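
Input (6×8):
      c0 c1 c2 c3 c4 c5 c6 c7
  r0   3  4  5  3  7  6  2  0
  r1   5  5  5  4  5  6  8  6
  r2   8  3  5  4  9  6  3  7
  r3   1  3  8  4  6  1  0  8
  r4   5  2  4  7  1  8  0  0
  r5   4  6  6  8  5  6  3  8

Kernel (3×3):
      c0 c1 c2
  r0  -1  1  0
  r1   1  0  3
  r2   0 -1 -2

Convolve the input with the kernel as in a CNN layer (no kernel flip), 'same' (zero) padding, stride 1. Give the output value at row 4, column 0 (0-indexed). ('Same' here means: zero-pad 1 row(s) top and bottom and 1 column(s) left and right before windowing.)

The receptive field on the zero-padded input at this output position is [0 1 3 / 0 5 2 / 0 4 6]. Elementwise product with the kernel and sum: 0·-1 + 1·1 + 0·1 + 2·3 + 4·-1 + 6·-2.

-9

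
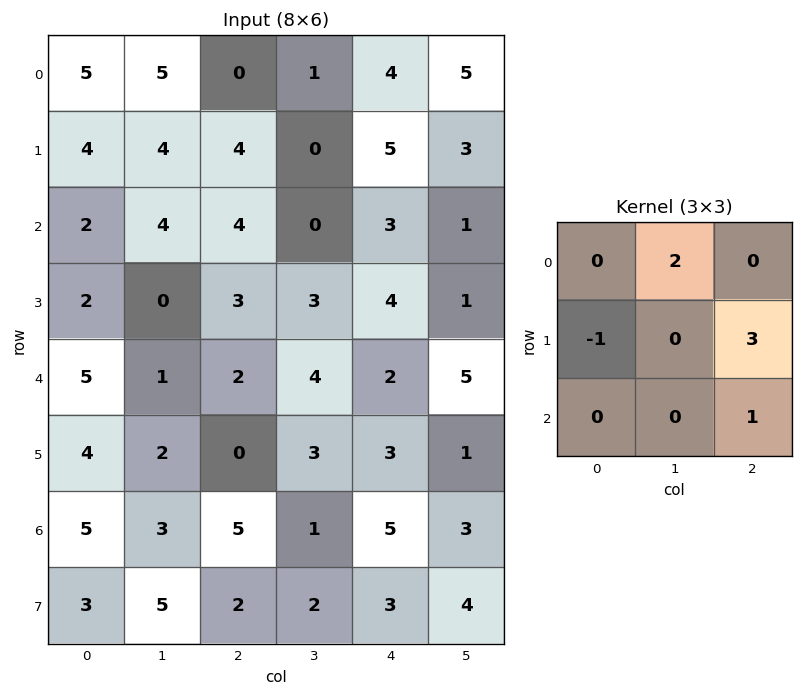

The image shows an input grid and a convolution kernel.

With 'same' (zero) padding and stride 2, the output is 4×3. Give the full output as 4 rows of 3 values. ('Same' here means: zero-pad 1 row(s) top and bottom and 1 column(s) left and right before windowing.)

19 -2 17
20 7 14
9 20 20
22 2 18

Output[0,0]: The receptive field on the zero-padded input at this output position is [0 0 0 / 0 5 5 / 0 4 4]. Elementwise product with the kernel and sum: 0·2 + 0·-1 + 5·3 + 4·1.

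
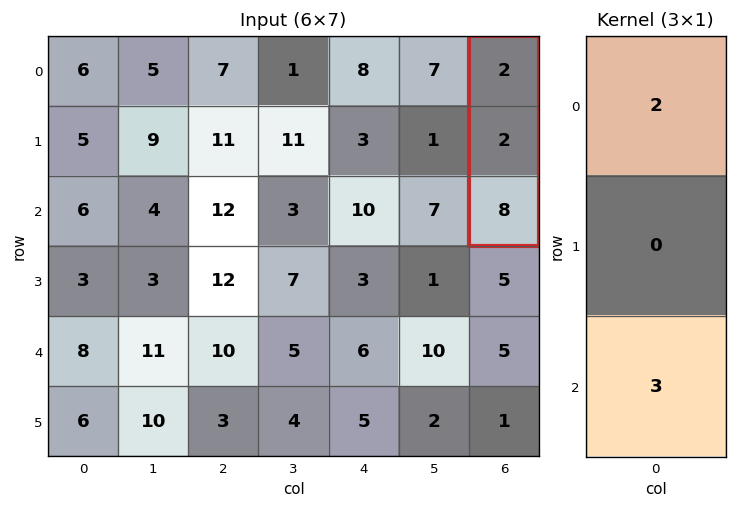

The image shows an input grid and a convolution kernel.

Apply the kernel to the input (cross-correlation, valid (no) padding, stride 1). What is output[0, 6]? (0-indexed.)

28

The receptive field on the input at this output position is [2 / 2 / 8]. Elementwise product with the kernel and sum: 2·2 + 8·3.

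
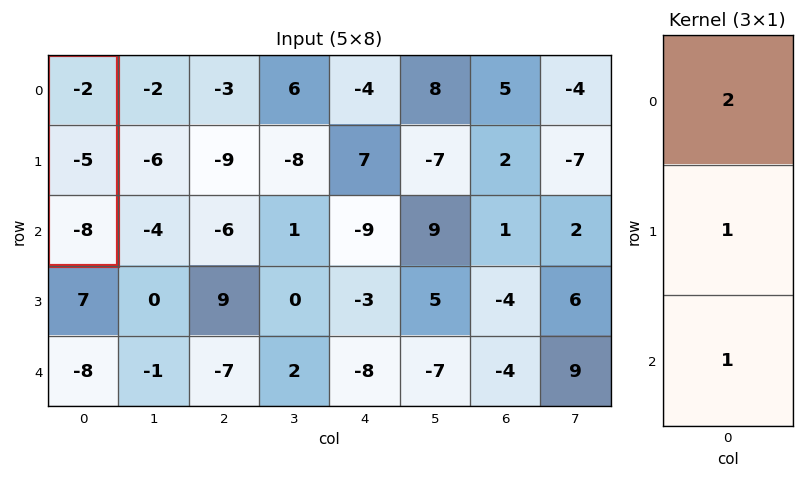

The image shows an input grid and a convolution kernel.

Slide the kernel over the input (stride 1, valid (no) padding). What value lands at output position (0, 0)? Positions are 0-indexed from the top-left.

The receptive field on the input at this output position is [-2 / -5 / -8]. Elementwise product with the kernel and sum: -2·2 + -5·1 + -8·1.

-17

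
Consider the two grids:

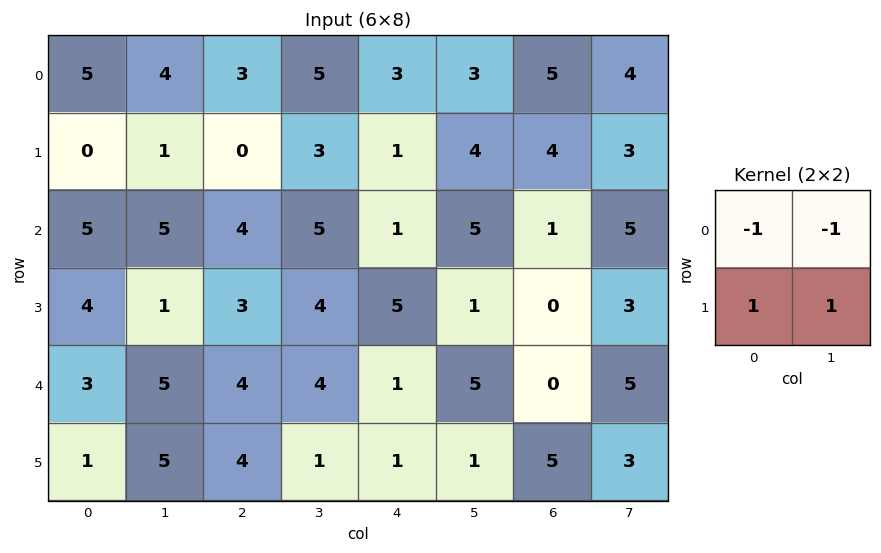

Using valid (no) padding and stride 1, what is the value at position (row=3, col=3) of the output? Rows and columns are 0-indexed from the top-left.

-4

The receptive field on the input at this output position is [4 5 / 4 1]. Elementwise product with the kernel and sum: 4·-1 + 5·-1 + 4·1 + 1·1.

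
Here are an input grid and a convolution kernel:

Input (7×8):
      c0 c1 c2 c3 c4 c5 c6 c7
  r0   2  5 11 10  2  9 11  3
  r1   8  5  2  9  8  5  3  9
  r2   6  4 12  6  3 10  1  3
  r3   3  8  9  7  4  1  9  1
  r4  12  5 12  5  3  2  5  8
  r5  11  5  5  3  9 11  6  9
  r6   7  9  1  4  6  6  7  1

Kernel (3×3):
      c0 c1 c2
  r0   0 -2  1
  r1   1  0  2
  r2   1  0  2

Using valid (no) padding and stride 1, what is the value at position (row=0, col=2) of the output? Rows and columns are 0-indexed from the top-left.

The receptive field on the input at this output position is [11 10 2 / 2 9 8 / 12 6 3]. Elementwise product with the kernel and sum: 10·-2 + 2·1 + 2·1 + 8·2 + 12·1 + 3·2.

18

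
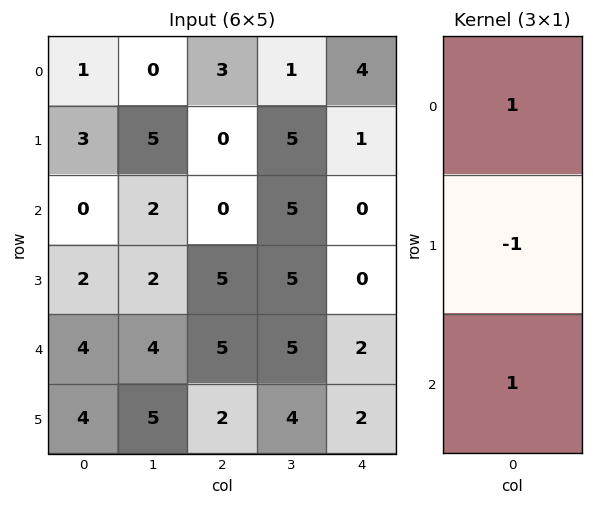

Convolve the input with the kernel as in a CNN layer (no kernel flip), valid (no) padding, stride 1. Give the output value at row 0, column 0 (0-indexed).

-2

The receptive field on the input at this output position is [1 / 3 / 0]. Elementwise product with the kernel and sum: 1·1 + 3·-1 + 0·1.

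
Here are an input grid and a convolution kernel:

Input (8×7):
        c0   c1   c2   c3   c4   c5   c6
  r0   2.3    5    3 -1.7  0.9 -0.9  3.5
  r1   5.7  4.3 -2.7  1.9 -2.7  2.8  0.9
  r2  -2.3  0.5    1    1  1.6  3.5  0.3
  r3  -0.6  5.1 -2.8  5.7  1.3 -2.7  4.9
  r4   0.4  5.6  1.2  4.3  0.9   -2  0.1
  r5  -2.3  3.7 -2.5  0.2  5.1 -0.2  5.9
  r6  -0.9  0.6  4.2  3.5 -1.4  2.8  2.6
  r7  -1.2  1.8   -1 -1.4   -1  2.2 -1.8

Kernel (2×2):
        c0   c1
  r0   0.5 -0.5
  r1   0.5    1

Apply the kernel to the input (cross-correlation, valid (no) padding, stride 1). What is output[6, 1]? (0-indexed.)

The receptive field on the input at this output position is [0.6 4.2 / 1.8 -1]. Elementwise product with the kernel and sum: 0.6·0.5 + 4.2·-0.5 + 1.8·0.5 + -1·1.

-1.9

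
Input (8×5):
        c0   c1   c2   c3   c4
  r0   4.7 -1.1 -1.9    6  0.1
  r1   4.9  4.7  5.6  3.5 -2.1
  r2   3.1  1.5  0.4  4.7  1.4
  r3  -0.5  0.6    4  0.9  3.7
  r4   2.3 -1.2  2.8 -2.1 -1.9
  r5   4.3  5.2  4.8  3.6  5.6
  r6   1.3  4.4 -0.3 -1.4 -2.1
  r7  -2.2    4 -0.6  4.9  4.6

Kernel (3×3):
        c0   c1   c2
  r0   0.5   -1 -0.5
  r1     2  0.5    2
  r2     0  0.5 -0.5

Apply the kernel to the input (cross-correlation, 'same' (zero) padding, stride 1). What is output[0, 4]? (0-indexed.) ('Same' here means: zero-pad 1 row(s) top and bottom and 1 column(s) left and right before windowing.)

11

The receptive field on the zero-padded input at this output position is [0 0 0 / 6 0.1 0 / 3.5 -2.1 0]. Elementwise product with the kernel and sum: 0·0.5 + 0·-1 + 0·-0.5 + 6·2 + 0.1·0.5 + 0·2 + -2.1·0.5 + 0·-0.5.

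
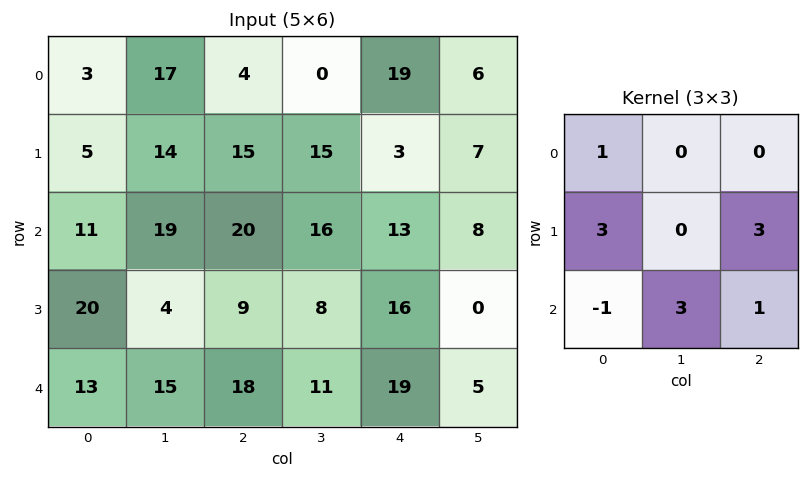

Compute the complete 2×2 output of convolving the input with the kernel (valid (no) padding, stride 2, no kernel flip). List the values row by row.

129 99
148 129

Output[0,0]: The receptive field on the input at this output position is [3 17 4 / 5 14 15 / 11 19 20]. Elementwise product with the kernel and sum: 3·1 + 5·3 + 15·3 + 11·-1 + 19·3 + 20·1.
Output[0,1]: The receptive field on the input at this output position is [4 0 19 / 15 15 3 / 20 16 13]. Elementwise product with the kernel and sum: 4·1 + 15·3 + 3·3 + 20·-1 + 16·3 + 13·1.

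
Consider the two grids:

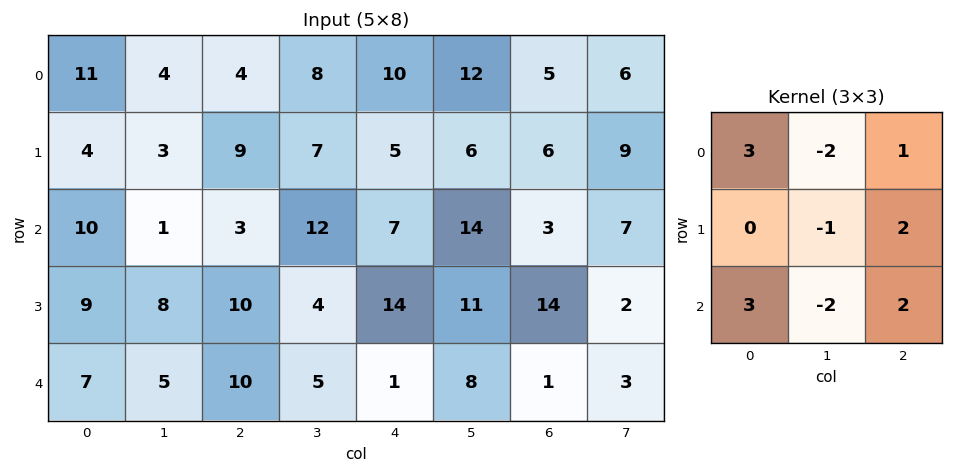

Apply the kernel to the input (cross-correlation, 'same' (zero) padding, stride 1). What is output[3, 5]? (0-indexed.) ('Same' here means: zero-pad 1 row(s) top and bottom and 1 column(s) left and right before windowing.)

The receptive field on the zero-padded input at this output position is [7 14 3 / 14 11 14 / 1 8 1]. Elementwise product with the kernel and sum: 7·3 + 14·-2 + 3·1 + 11·-1 + 14·2 + 1·3 + 8·-2 + 1·2.

2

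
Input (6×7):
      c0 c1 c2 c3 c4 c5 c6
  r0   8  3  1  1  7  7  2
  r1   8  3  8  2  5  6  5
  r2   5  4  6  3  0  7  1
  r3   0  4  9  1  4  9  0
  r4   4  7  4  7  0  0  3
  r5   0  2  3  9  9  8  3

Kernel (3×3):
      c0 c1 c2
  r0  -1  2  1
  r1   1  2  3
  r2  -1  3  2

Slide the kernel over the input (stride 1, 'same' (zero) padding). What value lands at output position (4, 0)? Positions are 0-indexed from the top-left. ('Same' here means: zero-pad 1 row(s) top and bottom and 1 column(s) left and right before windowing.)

37

The receptive field on the zero-padded input at this output position is [0 0 4 / 0 4 7 / 0 0 2]. Elementwise product with the kernel and sum: 0·-1 + 0·2 + 4·1 + 0·1 + 4·2 + 7·3 + 0·-1 + 0·3 + 2·2.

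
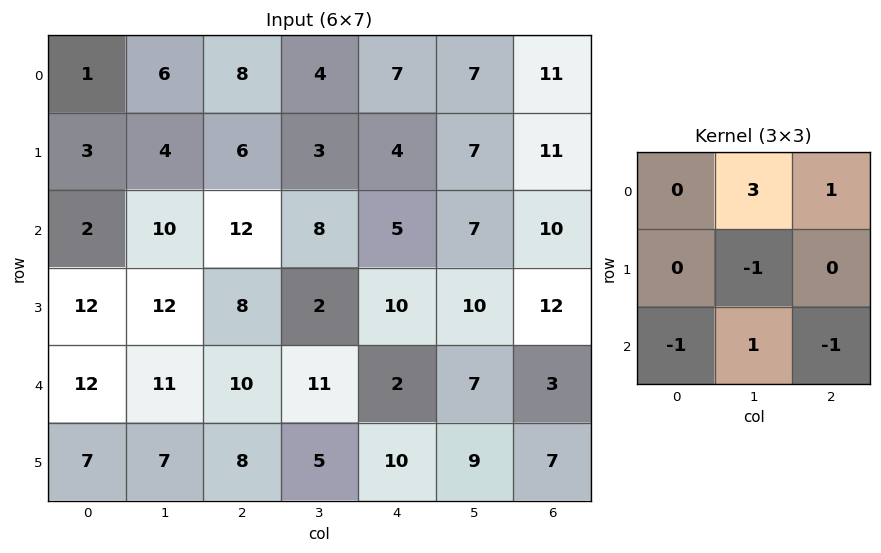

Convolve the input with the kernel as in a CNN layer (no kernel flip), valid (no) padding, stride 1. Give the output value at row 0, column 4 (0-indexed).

The receptive field on the input at this output position is [7 7 11 / 4 7 11 / 5 7 10]. Elementwise product with the kernel and sum: 7·3 + 11·1 + 7·-1 + 5·-1 + 7·1 + 10·-1.

17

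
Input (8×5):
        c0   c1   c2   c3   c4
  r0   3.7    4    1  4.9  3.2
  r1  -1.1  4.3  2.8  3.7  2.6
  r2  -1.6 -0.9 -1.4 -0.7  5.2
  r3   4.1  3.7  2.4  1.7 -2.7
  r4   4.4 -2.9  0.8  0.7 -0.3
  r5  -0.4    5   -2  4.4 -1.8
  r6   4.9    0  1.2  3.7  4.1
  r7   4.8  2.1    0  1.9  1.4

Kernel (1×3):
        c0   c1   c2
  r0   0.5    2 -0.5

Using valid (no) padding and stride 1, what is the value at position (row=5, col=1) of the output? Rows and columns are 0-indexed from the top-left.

The receptive field on the input at this output position is [5 -2 4.4]. Elementwise product with the kernel and sum: 5·0.5 + -2·2 + 4.4·-0.5.

-3.7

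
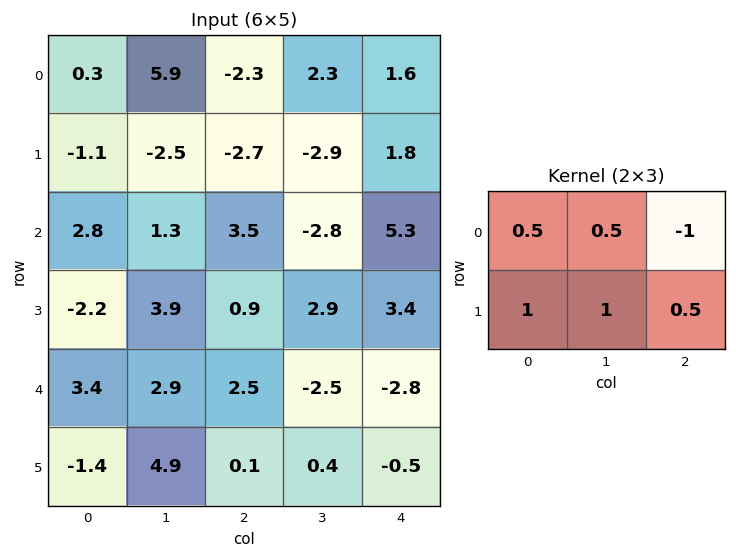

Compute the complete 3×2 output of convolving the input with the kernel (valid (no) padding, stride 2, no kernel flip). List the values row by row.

Output[0,0]: The receptive field on the input at this output position is [0.3 5.9 -2.3 / -1.1 -2.5 -2.7]. Elementwise product with the kernel and sum: 0.3·0.5 + 5.9·0.5 + -2.3·-1 + -1.1·1 + -2.5·1 + -2.7·0.5.

0.45 -6.3
0.7 0.55
4.2 3.05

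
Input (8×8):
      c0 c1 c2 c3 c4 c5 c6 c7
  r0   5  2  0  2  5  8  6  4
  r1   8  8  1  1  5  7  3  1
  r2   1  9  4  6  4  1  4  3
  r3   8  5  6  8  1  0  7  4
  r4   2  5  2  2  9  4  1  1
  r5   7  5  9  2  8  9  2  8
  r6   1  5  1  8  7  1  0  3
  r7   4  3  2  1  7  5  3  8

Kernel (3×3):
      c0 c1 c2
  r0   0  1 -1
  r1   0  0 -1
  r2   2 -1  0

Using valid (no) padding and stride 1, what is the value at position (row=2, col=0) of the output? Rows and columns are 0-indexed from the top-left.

The receptive field on the input at this output position is [1 9 4 / 8 5 6 / 2 5 2]. Elementwise product with the kernel and sum: 9·1 + 4·-1 + 6·-1 + 2·2 + 5·-1.

-2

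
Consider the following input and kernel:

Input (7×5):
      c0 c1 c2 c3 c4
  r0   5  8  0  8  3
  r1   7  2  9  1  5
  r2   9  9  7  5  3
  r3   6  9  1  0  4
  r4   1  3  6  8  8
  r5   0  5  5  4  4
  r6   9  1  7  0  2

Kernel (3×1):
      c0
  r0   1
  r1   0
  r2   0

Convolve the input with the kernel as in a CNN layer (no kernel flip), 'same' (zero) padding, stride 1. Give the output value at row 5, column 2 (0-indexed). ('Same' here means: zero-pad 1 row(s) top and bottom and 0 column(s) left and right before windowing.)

The receptive field on the zero-padded input at this output position is [6 / 5 / 7]. Elementwise product with the kernel and sum: 6·1.

6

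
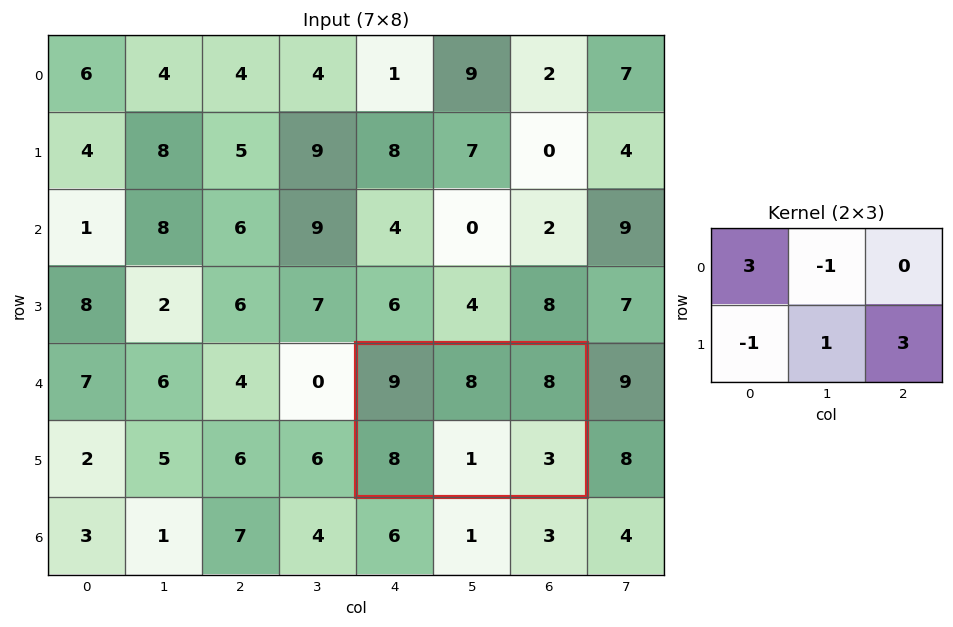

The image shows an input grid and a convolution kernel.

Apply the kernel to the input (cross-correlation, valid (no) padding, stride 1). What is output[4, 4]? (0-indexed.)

The receptive field on the input at this output position is [9 8 8 / 8 1 3]. Elementwise product with the kernel and sum: 9·3 + 8·-1 + 8·-1 + 1·1 + 3·3.

21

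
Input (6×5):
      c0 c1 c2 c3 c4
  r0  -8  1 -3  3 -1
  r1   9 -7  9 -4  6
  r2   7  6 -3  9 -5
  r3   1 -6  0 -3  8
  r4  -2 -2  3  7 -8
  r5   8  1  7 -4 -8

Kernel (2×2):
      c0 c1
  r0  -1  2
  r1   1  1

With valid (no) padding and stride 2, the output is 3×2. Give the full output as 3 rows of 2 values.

12 14
0 18
7 14

Output[0,0]: The receptive field on the input at this output position is [-8 1 / 9 -7]. Elementwise product with the kernel and sum: -8·-1 + 1·2 + 9·1 + -7·1.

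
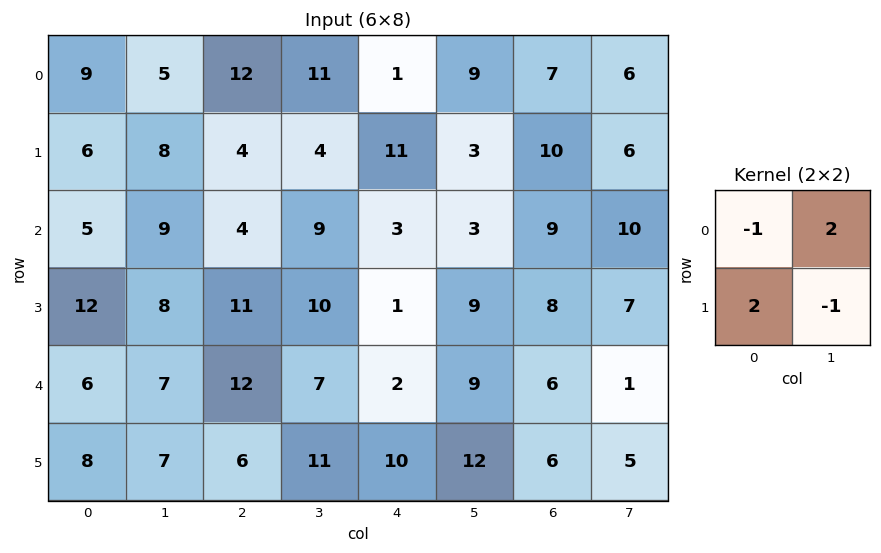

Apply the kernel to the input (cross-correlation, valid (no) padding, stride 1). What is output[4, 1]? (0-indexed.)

25

The receptive field on the input at this output position is [7 12 / 7 6]. Elementwise product with the kernel and sum: 7·-1 + 12·2 + 7·2 + 6·-1.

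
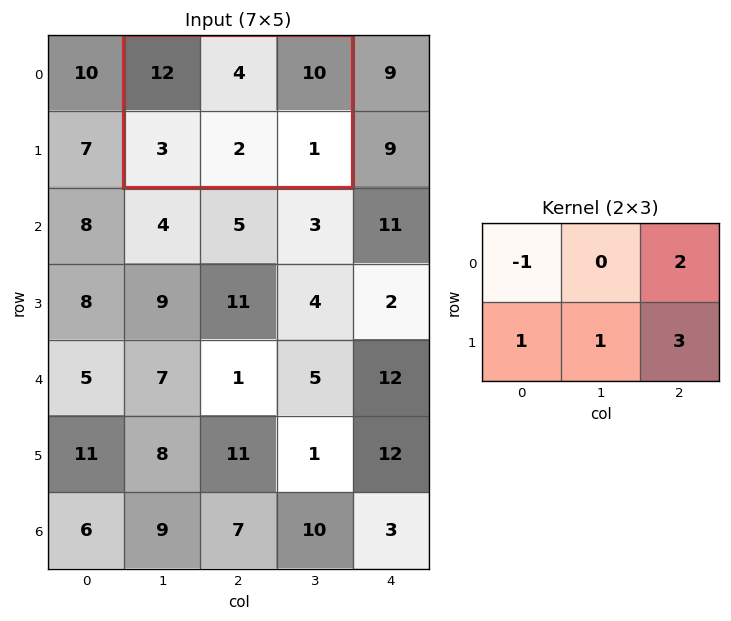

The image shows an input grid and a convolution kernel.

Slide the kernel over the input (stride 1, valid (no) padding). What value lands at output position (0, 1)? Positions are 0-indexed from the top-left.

16

The receptive field on the input at this output position is [12 4 10 / 3 2 1]. Elementwise product with the kernel and sum: 12·-1 + 10·2 + 3·1 + 2·1 + 1·3.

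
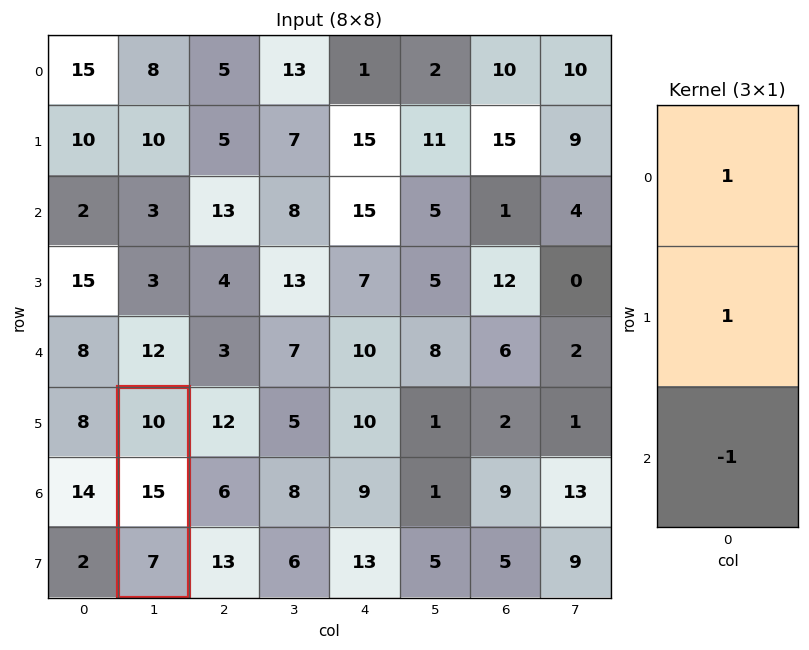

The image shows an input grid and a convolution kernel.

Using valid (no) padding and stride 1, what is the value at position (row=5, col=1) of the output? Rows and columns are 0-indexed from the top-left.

18

The receptive field on the input at this output position is [10 / 15 / 7]. Elementwise product with the kernel and sum: 10·1 + 15·1 + 7·-1.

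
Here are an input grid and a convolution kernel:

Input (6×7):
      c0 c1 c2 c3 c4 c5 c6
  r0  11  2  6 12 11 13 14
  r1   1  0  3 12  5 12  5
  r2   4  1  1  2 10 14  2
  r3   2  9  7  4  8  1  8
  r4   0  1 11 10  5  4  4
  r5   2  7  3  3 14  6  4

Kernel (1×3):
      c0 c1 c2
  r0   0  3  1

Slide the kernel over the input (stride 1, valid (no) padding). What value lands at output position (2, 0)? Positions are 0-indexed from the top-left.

The receptive field on the input at this output position is [4 1 1]. Elementwise product with the kernel and sum: 1·3 + 1·1.

4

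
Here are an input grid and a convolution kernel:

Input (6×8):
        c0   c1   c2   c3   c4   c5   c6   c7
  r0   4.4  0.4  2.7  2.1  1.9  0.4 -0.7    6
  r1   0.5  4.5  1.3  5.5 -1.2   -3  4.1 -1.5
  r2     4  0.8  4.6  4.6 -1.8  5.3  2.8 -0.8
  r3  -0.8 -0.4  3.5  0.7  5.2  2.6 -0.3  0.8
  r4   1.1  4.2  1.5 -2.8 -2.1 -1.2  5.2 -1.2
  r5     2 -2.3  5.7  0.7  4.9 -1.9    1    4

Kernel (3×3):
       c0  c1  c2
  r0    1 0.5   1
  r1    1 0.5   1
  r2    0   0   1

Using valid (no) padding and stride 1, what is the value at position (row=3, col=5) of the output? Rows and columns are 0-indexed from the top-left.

The receptive field on the input at this output position is [2.6 -0.3 0.8 / -1.2 5.2 -1.2 / -1.9 1 4]. Elementwise product with the kernel and sum: 2.6·1 + -0.3·0.5 + 0.8·1 + -1.2·1 + 5.2·0.5 + -1.2·1 + 4·1.

7.45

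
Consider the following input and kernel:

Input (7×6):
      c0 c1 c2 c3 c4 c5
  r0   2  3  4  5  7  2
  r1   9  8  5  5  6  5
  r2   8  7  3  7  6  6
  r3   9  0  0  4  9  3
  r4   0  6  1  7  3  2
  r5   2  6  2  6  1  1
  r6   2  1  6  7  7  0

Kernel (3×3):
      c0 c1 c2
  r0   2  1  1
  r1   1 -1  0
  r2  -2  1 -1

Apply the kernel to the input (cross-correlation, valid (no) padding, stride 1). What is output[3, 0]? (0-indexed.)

The receptive field on the input at this output position is [9 0 0 / 0 6 1 / 2 6 2]. Elementwise product with the kernel and sum: 9·2 + 0·1 + 0·1 + 0·1 + 6·-1 + 2·-2 + 6·1 + 2·-1.

12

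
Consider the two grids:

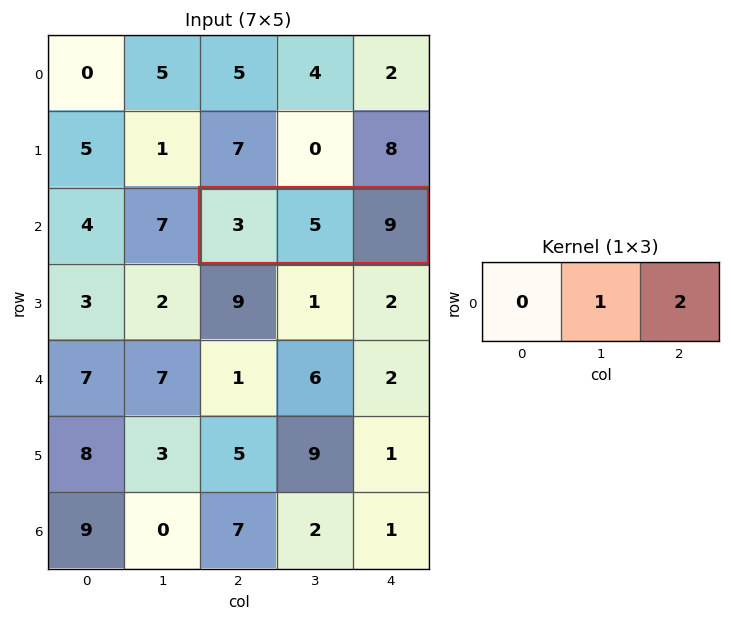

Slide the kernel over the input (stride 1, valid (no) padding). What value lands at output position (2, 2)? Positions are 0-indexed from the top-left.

The receptive field on the input at this output position is [3 5 9]. Elementwise product with the kernel and sum: 5·1 + 9·2.

23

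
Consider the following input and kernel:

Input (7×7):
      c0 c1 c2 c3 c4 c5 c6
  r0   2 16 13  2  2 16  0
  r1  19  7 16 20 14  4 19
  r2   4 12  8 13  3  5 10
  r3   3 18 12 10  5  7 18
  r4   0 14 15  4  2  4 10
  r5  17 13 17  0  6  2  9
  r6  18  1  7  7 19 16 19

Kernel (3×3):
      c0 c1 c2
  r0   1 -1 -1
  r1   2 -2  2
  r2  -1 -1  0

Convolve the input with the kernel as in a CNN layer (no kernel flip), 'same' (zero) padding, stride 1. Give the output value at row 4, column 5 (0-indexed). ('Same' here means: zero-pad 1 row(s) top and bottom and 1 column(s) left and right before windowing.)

The receptive field on the zero-padded input at this output position is [5 7 18 / 2 4 10 / 6 2 9]. Elementwise product with the kernel and sum: 5·1 + 7·-1 + 18·-1 + 2·2 + 4·-2 + 10·2 + 6·-1 + 2·-1.

-12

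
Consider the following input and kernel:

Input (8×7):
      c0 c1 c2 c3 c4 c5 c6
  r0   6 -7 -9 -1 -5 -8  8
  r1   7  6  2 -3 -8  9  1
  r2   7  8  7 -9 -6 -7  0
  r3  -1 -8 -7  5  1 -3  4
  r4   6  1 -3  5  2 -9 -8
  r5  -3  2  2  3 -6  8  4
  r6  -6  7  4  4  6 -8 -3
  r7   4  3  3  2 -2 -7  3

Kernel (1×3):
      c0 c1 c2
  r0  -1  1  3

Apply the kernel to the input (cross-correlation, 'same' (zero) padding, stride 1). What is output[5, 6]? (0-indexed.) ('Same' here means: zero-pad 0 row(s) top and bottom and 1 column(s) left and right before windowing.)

The receptive field on the zero-padded input at this output position is [8 4 0]. Elementwise product with the kernel and sum: 8·-1 + 4·1 + 0·3.

-4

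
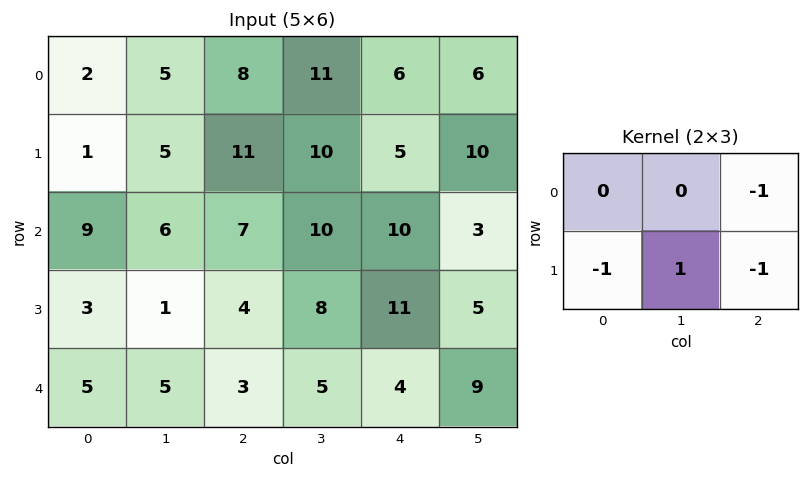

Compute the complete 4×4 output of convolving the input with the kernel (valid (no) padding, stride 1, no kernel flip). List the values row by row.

Output[0,0]: The receptive field on the input at this output position is [2 5 8 / 1 5 11]. Elementwise product with the kernel and sum: 8·-1 + 1·-1 + 5·1 + 11·-1.
Output[0,1]: The receptive field on the input at this output position is [5 8 11 / 5 11 10]. Elementwise product with the kernel and sum: 11·-1 + 5·-1 + 11·1 + 10·-1.

-15 -15 -12 -21
-21 -19 -12 -13
-13 -15 -17 -5
-7 -15 -13 -15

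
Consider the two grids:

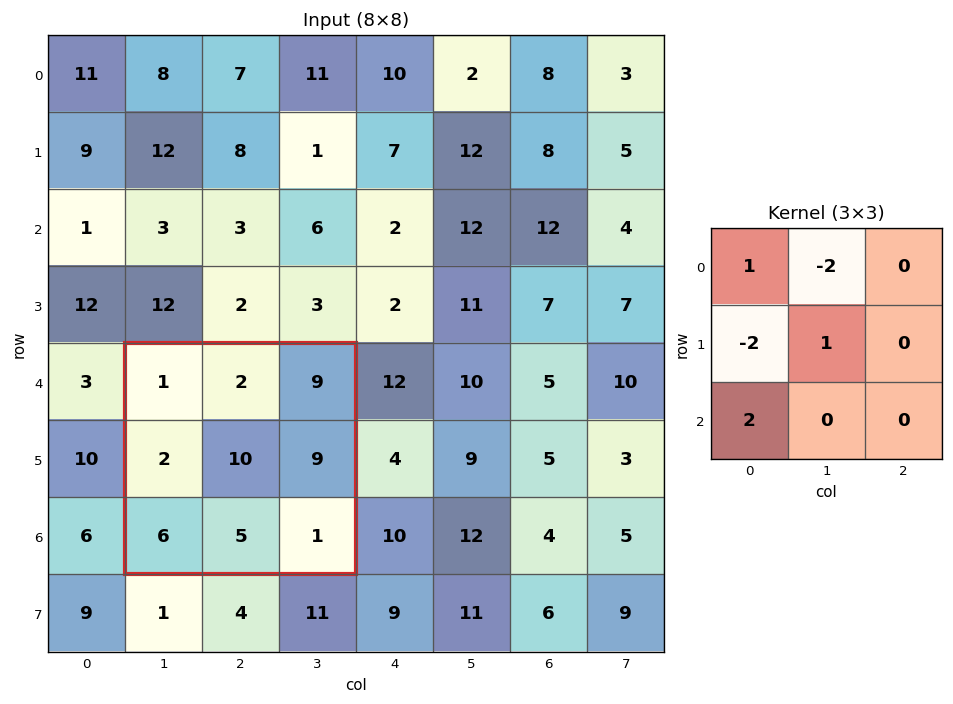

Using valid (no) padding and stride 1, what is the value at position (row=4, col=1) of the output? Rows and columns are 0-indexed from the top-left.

The receptive field on the input at this output position is [1 2 9 / 2 10 9 / 6 5 1]. Elementwise product with the kernel and sum: 1·1 + 2·-2 + 2·-2 + 10·1 + 6·2.

15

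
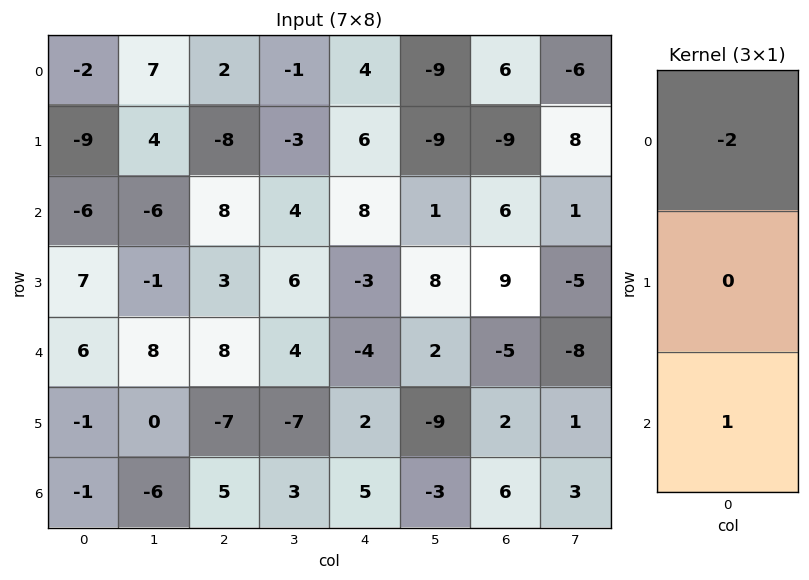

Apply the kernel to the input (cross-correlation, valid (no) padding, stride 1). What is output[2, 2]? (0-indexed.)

The receptive field on the input at this output position is [8 / 3 / 8]. Elementwise product with the kernel and sum: 8·-2 + 8·1.

-8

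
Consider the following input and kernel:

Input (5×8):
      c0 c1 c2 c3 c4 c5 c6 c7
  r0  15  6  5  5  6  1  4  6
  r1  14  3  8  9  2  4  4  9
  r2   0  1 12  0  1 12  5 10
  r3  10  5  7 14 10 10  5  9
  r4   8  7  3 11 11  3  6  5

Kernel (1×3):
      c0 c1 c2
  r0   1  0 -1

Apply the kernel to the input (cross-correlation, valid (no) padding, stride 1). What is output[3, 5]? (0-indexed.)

1

The receptive field on the input at this output position is [10 5 9]. Elementwise product with the kernel and sum: 10·1 + 9·-1.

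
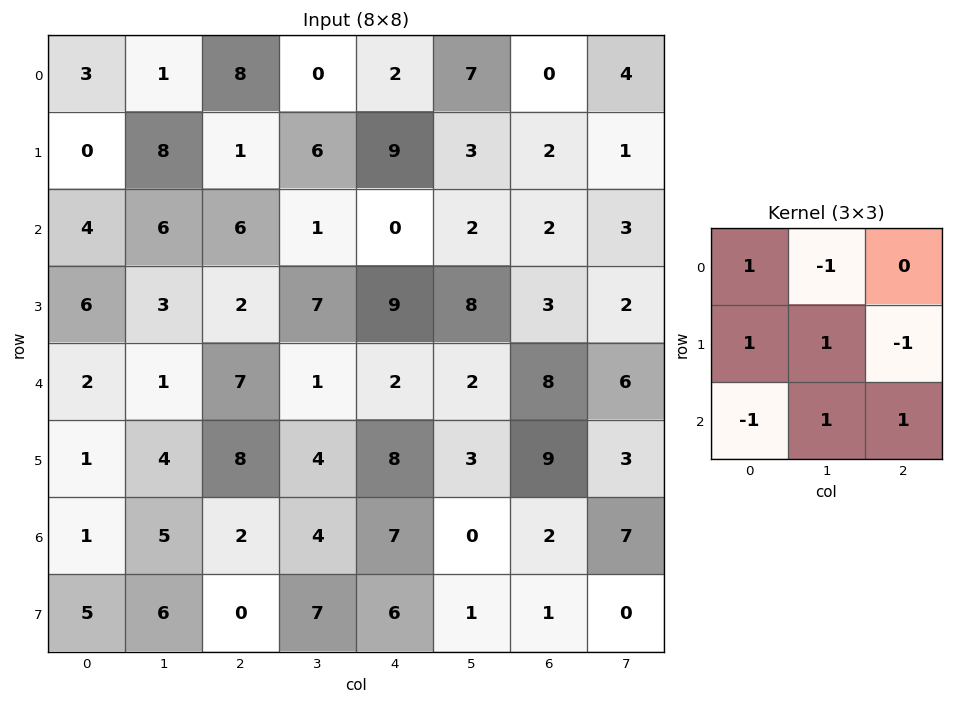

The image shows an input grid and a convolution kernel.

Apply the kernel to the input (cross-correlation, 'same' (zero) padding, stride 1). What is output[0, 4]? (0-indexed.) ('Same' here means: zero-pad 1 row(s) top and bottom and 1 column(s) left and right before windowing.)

1

The receptive field on the zero-padded input at this output position is [0 0 0 / 0 2 7 / 6 9 3]. Elementwise product with the kernel and sum: 0·1 + 0·-1 + 0·1 + 2·1 + 7·-1 + 6·-1 + 9·1 + 3·1.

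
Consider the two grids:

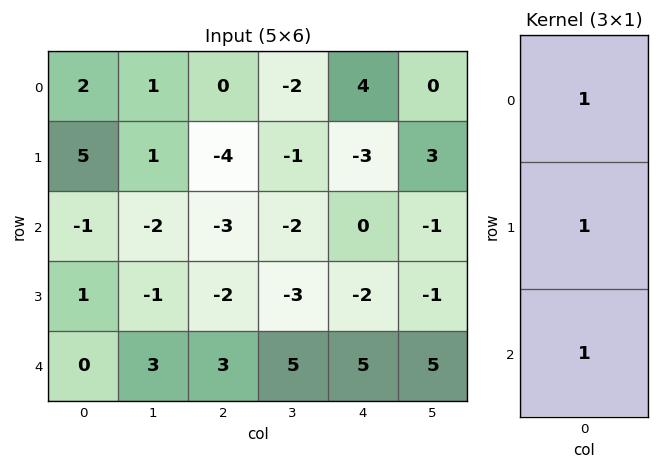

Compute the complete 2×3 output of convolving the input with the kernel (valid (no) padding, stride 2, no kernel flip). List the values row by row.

Output[0,0]: The receptive field on the input at this output position is [2 / 5 / -1]. Elementwise product with the kernel and sum: 2·1 + 5·1 + -1·1.

6 -7 1
0 -2 3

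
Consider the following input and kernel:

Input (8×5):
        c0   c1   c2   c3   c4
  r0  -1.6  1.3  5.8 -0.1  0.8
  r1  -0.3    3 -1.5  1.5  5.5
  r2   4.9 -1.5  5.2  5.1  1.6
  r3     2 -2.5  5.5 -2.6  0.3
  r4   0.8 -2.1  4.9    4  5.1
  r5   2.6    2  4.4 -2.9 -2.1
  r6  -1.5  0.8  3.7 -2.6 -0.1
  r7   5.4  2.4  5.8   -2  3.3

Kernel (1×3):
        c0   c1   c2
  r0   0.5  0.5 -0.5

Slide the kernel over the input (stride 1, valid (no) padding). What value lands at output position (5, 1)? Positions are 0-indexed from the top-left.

4.65

The receptive field on the input at this output position is [2 4.4 -2.9]. Elementwise product with the kernel and sum: 2·0.5 + 4.4·0.5 + -2.9·-0.5.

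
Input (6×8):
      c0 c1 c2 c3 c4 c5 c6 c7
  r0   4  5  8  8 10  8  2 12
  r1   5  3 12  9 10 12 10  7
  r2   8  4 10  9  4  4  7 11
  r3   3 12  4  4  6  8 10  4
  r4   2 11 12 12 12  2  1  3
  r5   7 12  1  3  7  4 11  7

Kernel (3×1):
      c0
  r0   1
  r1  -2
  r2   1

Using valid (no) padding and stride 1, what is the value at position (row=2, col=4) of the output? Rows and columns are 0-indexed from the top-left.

The receptive field on the input at this output position is [4 / 6 / 12]. Elementwise product with the kernel and sum: 4·1 + 6·-2 + 12·1.

4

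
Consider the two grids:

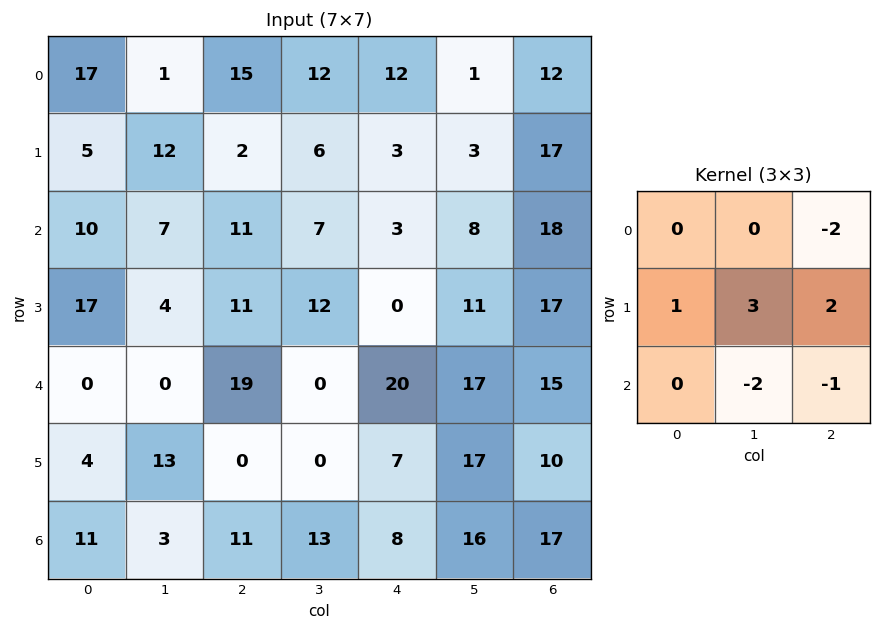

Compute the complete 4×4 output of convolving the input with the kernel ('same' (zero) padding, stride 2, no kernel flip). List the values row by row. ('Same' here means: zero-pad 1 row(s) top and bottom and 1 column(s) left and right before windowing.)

Output[0,0]: The receptive field on the zero-padded input at this output position is [0 0 0 / 0 17 1 / 0 5 12]. Elementwise product with the kernel and sum: 0·-2 + 0·1 + 17·3 + 1·2 + 5·-2 + 12·-1.

31 60 41 3
-18 8 15 28
-29 33 41 42
13 62 35 67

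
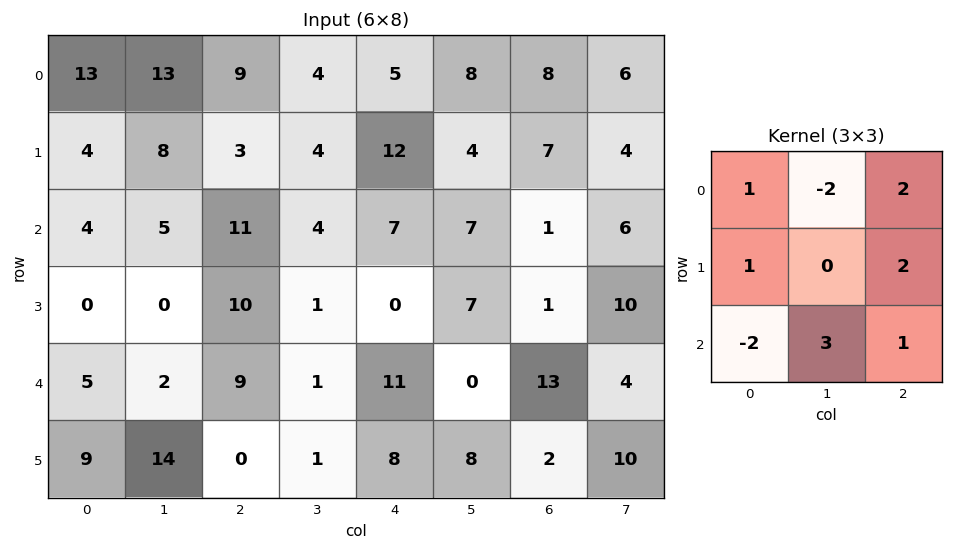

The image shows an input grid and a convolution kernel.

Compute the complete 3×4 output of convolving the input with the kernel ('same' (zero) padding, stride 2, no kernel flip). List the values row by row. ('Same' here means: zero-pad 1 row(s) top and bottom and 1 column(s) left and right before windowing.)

46 18 52 37
18 54 11 16
45 -41 46 33

Output[0,0]: The receptive field on the zero-padded input at this output position is [0 0 0 / 0 13 13 / 0 4 8]. Elementwise product with the kernel and sum: 0·1 + 0·-2 + 0·2 + 0·1 + 13·2 + 0·-2 + 4·3 + 8·1.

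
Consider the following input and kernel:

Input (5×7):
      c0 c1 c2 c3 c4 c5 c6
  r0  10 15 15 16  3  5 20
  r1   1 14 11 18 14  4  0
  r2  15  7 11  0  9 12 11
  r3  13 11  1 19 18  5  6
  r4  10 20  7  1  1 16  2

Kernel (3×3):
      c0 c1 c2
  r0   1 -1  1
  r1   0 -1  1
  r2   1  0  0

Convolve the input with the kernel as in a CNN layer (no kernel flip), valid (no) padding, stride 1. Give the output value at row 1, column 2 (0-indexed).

17

The receptive field on the input at this output position is [11 18 14 / 11 0 9 / 1 19 18]. Elementwise product with the kernel and sum: 11·1 + 18·-1 + 14·1 + 0·-1 + 9·1 + 1·1.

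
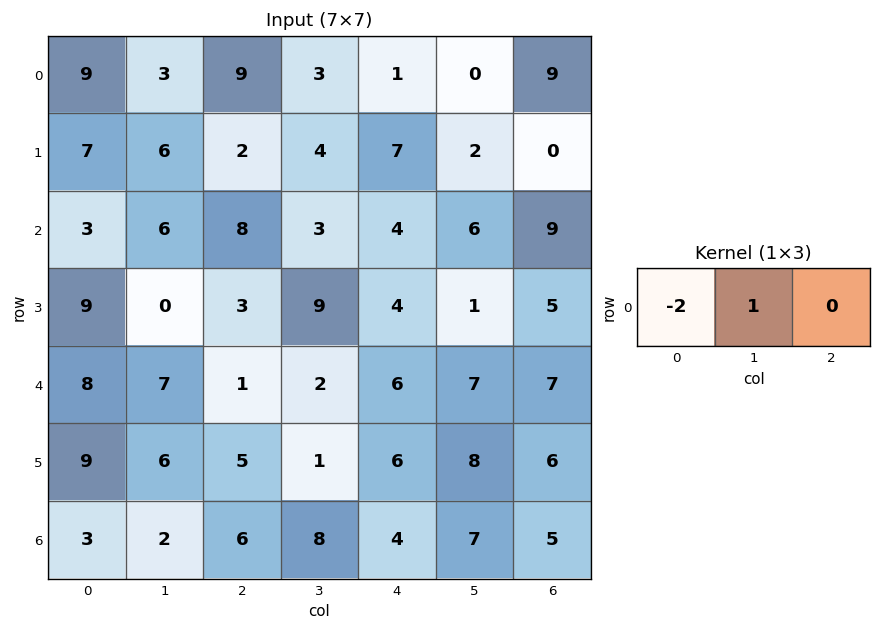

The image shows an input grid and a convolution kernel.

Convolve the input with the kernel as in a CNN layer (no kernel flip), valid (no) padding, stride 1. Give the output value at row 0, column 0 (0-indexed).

-15

The receptive field on the input at this output position is [9 3 9]. Elementwise product with the kernel and sum: 9·-2 + 3·1.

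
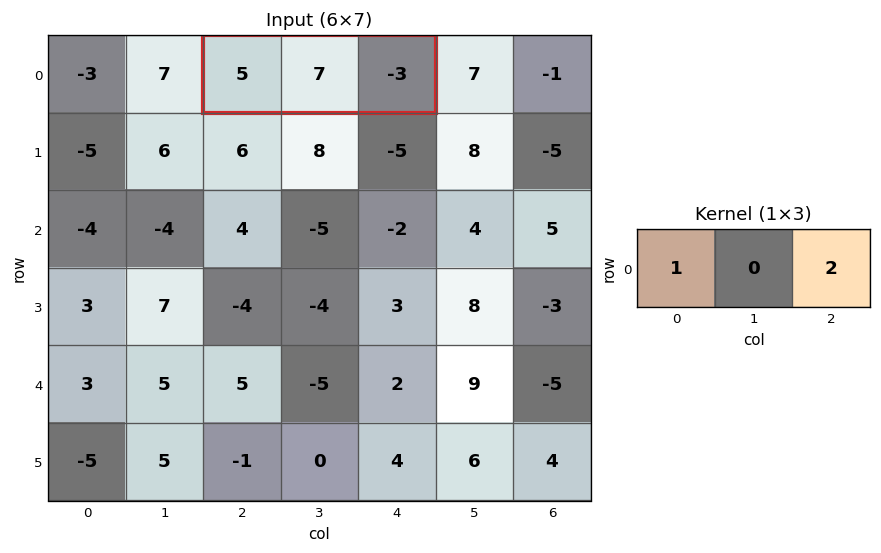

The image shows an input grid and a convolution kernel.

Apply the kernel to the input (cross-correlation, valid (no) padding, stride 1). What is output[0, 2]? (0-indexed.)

-1

The receptive field on the input at this output position is [5 7 -3]. Elementwise product with the kernel and sum: 5·1 + -3·2.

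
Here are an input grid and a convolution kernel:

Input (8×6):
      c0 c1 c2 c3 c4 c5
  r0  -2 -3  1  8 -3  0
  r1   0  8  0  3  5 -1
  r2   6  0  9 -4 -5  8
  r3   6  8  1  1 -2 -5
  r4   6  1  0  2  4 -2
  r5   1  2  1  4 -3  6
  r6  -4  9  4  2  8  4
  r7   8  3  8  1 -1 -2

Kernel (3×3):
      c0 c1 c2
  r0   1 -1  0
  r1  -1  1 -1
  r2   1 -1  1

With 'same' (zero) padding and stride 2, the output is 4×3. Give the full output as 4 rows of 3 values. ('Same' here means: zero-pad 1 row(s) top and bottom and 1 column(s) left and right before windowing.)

Output[0,0]: The receptive field on the zero-padded input at this output position is [0 0 0 / 0 -2 -3 / 0 0 8]. Elementwise product with the kernel and sum: 0·1 + 0·-1 + 0·-1 + -2·1 + -3·-1 + 0·1 + 0·-1 + 8·1.

9 7 -14
8 29 -13
0 9 20
-19 -10 9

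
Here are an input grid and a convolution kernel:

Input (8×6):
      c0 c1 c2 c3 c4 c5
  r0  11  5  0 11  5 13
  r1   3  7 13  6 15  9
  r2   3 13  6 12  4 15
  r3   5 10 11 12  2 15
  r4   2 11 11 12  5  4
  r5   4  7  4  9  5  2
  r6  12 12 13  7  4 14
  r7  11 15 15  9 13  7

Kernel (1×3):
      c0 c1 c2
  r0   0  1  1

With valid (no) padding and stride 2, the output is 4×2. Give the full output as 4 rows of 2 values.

Output[0,0]: The receptive field on the input at this output position is [11 5 0]. Elementwise product with the kernel and sum: 5·1 + 0·1.
Output[0,1]: The receptive field on the input at this output position is [0 11 5]. Elementwise product with the kernel and sum: 11·1 + 5·1.

5 16
19 16
22 17
25 11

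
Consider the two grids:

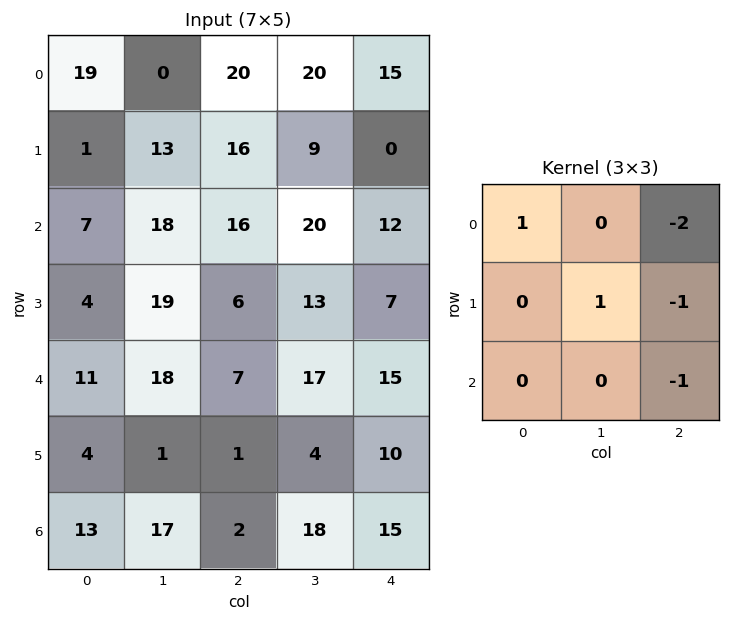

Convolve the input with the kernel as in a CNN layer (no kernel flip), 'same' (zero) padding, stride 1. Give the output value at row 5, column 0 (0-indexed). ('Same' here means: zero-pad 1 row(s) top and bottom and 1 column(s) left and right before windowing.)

The receptive field on the zero-padded input at this output position is [0 11 18 / 0 4 1 / 0 13 17]. Elementwise product with the kernel and sum: 0·1 + 18·-2 + 4·1 + 1·-1 + 17·-1.

-50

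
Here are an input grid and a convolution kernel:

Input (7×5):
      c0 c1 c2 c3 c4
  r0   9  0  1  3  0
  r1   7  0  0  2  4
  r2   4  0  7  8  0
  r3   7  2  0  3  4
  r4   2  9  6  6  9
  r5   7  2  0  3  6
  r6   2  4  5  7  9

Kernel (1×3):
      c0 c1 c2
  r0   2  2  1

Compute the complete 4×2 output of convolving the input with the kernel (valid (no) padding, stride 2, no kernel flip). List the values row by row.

19 8
15 30
28 33
17 33

Output[0,0]: The receptive field on the input at this output position is [9 0 1]. Elementwise product with the kernel and sum: 9·2 + 0·2 + 1·1.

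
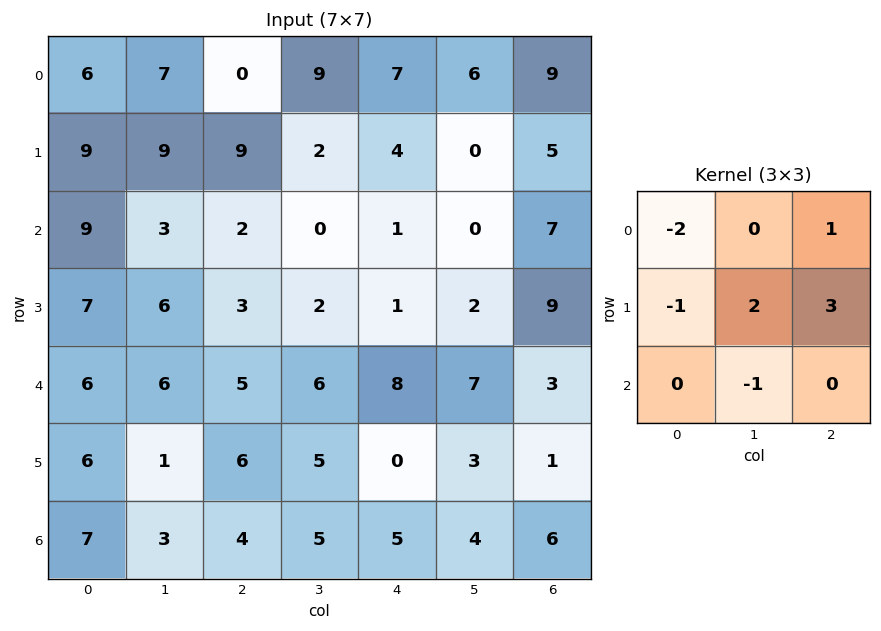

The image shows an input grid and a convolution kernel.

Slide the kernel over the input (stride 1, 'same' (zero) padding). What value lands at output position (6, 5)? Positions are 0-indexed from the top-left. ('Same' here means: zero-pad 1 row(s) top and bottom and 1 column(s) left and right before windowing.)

22

The receptive field on the zero-padded input at this output position is [0 3 1 / 5 4 6 / 0 0 0]. Elementwise product with the kernel and sum: 0·-2 + 1·1 + 5·-1 + 4·2 + 6·3 + 0·-1.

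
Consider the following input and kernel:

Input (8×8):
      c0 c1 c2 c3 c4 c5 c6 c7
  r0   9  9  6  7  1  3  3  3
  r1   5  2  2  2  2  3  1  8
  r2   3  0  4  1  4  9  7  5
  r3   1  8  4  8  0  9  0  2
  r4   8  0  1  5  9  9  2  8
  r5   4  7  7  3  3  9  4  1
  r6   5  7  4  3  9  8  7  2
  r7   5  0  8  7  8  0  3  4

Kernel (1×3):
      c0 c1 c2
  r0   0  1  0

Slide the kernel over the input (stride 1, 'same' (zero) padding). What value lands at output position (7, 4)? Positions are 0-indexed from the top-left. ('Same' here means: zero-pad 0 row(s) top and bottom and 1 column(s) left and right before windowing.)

8

The receptive field on the zero-padded input at this output position is [7 8 0]. Elementwise product with the kernel and sum: 8·1.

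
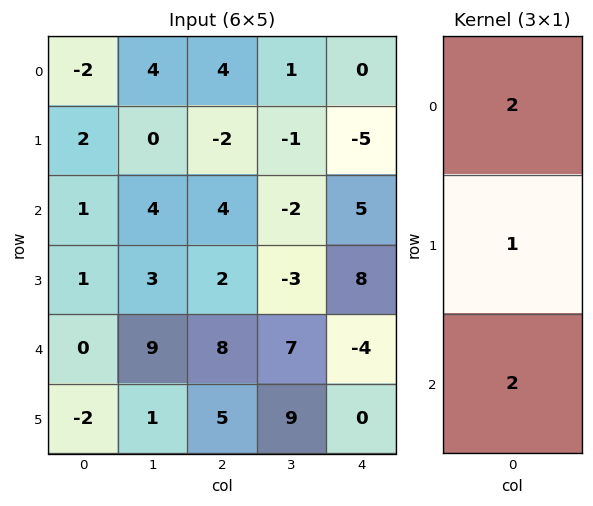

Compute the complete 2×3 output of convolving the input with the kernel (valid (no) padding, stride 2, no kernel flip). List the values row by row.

0 14 5
3 26 10

Output[0,0]: The receptive field on the input at this output position is [-2 / 2 / 1]. Elementwise product with the kernel and sum: -2·2 + 2·1 + 1·2.
Output[0,1]: The receptive field on the input at this output position is [4 / -2 / 4]. Elementwise product with the kernel and sum: 4·2 + -2·1 + 4·2.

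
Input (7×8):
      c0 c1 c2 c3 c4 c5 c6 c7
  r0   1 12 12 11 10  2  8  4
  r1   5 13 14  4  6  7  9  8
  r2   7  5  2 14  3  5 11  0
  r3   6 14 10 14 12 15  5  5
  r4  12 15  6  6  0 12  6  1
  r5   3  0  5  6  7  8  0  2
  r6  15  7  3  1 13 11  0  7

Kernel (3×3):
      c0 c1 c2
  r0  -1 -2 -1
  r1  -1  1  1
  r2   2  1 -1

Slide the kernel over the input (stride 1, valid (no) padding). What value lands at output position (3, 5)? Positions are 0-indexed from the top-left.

-21

The receptive field on the input at this output position is [15 5 5 / 12 6 1 / 8 0 2]. Elementwise product with the kernel and sum: 15·-1 + 5·-2 + 5·-1 + 12·-1 + 6·1 + 1·1 + 8·2 + 0·1 + 2·-1.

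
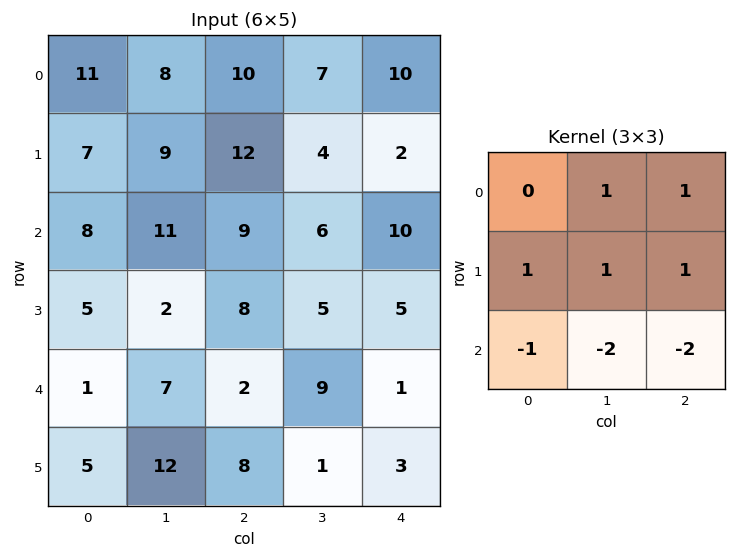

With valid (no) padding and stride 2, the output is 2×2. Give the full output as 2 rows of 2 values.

-2 -6
16 12

Output[0,0]: The receptive field on the input at this output position is [11 8 10 / 7 9 12 / 8 11 9]. Elementwise product with the kernel and sum: 8·1 + 10·1 + 7·1 + 9·1 + 12·1 + 8·-1 + 11·-2 + 9·-2.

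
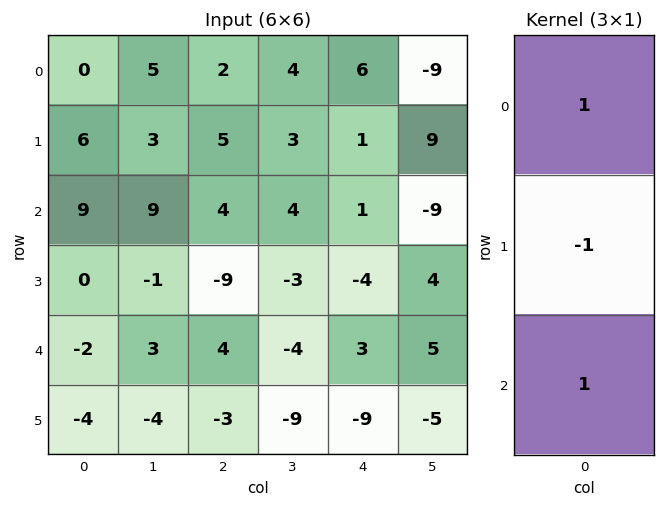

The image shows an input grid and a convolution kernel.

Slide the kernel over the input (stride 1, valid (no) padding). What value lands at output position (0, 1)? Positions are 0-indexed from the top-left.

11

The receptive field on the input at this output position is [5 / 3 / 9]. Elementwise product with the kernel and sum: 5·1 + 3·-1 + 9·1.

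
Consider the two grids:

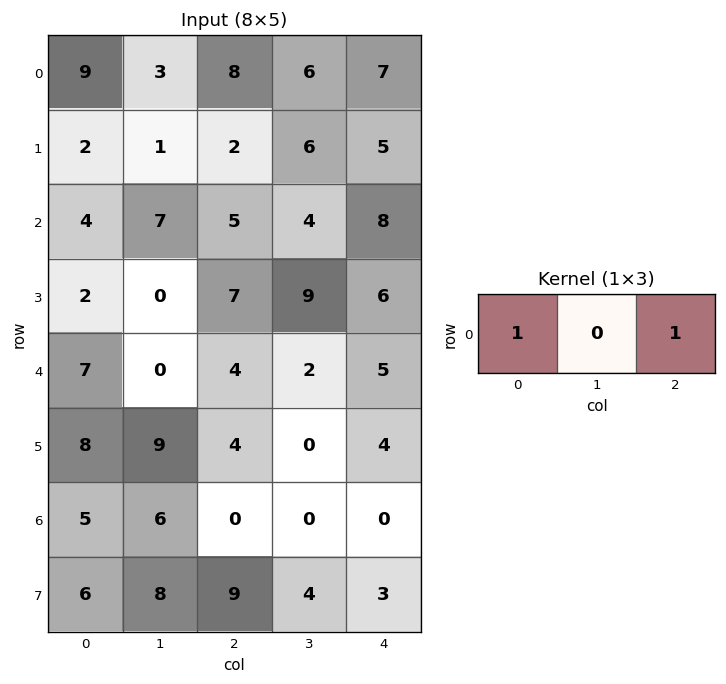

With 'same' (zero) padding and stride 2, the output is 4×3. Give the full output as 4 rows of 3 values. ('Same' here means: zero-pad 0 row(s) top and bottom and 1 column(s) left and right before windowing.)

Output[0,0]: The receptive field on the zero-padded input at this output position is [0 9 3]. Elementwise product with the kernel and sum: 0·1 + 3·1.
Output[0,1]: The receptive field on the zero-padded input at this output position is [3 8 6]. Elementwise product with the kernel and sum: 3·1 + 6·1.

3 9 6
7 11 4
0 2 2
6 6 0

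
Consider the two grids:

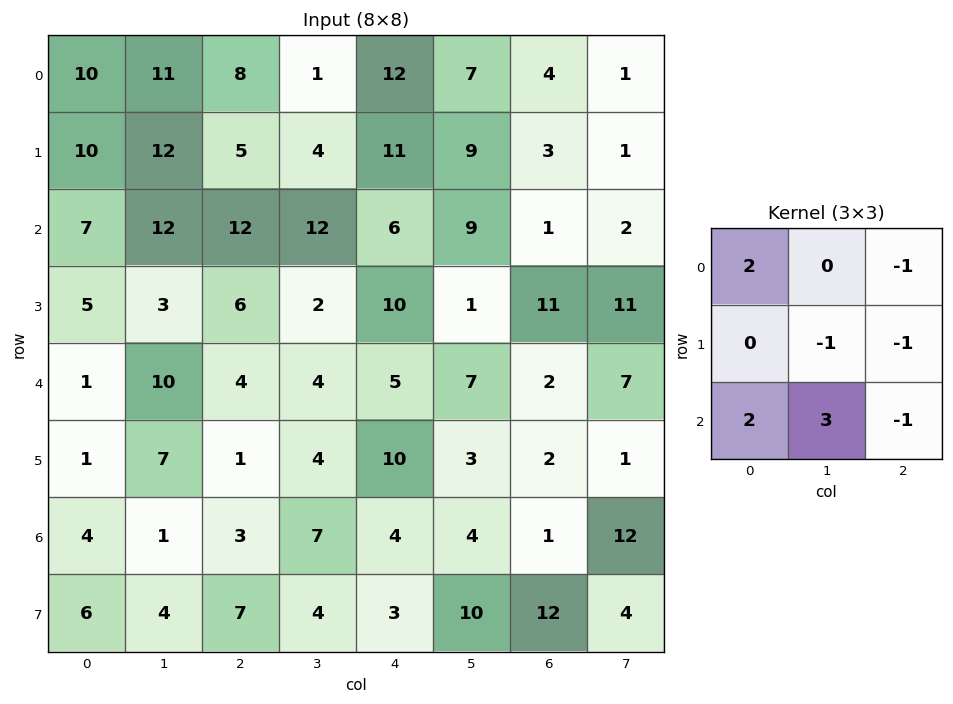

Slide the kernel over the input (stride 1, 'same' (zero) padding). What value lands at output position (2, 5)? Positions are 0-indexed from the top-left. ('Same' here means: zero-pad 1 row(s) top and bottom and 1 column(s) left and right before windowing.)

The receptive field on the zero-padded input at this output position is [11 9 3 / 6 9 1 / 10 1 11]. Elementwise product with the kernel and sum: 11·2 + 3·-1 + 9·-1 + 1·-1 + 10·2 + 1·3 + 11·-1.

21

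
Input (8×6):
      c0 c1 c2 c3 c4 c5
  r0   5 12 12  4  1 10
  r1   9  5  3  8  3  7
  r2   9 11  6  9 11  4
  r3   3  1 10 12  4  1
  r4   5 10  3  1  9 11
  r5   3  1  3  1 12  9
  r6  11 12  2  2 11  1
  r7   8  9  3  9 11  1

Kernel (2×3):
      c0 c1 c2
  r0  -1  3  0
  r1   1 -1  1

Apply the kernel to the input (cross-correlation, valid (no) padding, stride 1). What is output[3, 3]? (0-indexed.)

3

The receptive field on the input at this output position is [12 4 1 / 1 9 11]. Elementwise product with the kernel and sum: 12·-1 + 4·3 + 1·1 + 9·-1 + 11·1.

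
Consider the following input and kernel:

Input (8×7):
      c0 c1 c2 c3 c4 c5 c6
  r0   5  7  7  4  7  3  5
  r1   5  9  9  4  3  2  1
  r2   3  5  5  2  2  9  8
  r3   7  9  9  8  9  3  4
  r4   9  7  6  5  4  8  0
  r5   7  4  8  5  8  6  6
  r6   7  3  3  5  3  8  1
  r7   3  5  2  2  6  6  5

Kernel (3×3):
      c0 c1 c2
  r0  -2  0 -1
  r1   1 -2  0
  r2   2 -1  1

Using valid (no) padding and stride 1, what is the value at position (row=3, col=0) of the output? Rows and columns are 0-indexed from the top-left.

-10

The receptive field on the input at this output position is [7 9 9 / 9 7 6 / 7 4 8]. Elementwise product with the kernel and sum: 7·-2 + 9·-1 + 9·1 + 7·-2 + 7·2 + 4·-1 + 8·1.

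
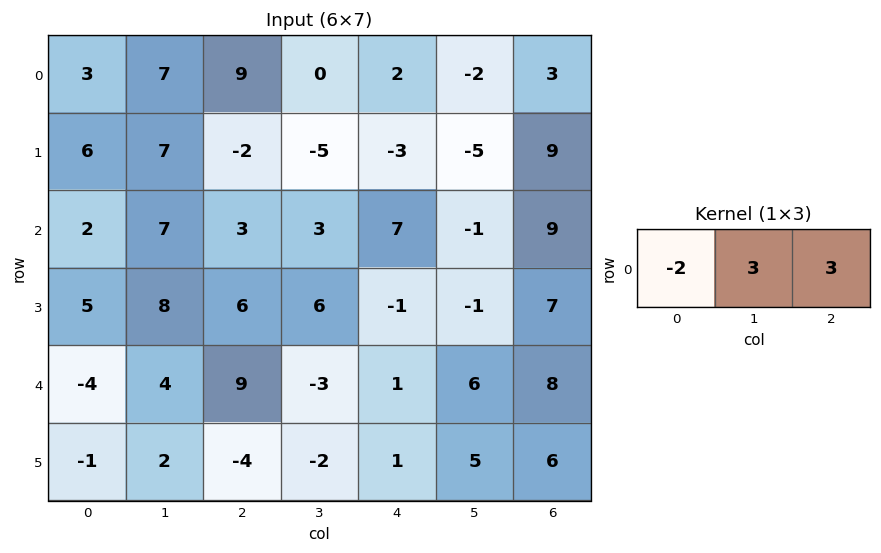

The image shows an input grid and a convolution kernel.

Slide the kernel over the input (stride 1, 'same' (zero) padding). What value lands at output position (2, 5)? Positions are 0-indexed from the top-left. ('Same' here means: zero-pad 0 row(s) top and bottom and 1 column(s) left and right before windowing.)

The receptive field on the zero-padded input at this output position is [7 -1 9]. Elementwise product with the kernel and sum: 7·-2 + -1·3 + 9·3.

10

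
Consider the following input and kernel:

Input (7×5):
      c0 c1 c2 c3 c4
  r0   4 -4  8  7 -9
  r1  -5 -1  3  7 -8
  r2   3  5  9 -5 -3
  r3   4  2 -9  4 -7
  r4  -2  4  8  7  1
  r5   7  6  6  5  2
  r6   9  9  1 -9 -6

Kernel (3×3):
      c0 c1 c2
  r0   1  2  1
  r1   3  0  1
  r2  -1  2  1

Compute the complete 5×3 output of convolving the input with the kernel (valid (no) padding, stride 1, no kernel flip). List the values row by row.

8 31 -8
5 6 43
43 47 -31
12 18 23
51 34 18

Output[0,0]: The receptive field on the input at this output position is [4 -4 8 / -5 -1 3 / 3 5 9]. Elementwise product with the kernel and sum: 4·1 + -4·2 + 8·1 + -5·3 + 3·1 + 3·-1 + 5·2 + 9·1.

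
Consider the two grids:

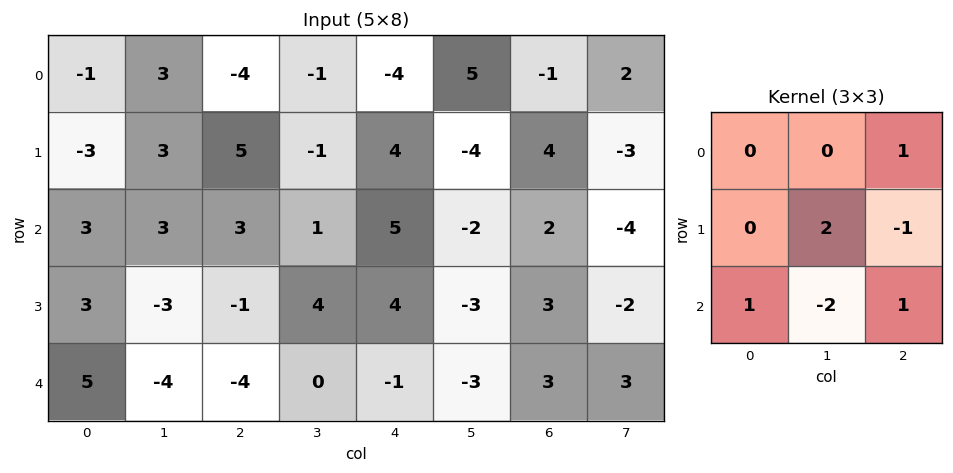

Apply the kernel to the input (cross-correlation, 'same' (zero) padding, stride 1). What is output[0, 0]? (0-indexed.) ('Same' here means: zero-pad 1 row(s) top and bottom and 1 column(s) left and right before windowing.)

4

The receptive field on the zero-padded input at this output position is [0 0 0 / 0 -1 3 / 0 -3 3]. Elementwise product with the kernel and sum: 0·1 + -1·2 + 3·-1 + 0·1 + -3·-2 + 3·1.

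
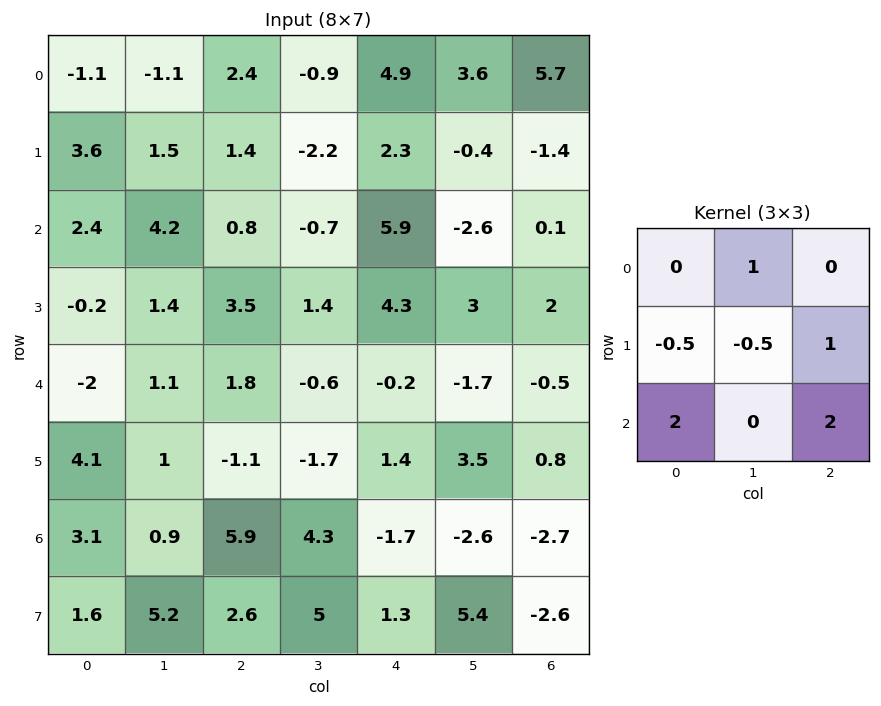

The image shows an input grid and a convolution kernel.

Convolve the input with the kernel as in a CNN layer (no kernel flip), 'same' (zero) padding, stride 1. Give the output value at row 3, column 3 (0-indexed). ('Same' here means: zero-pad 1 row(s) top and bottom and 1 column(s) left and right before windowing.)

The receptive field on the zero-padded input at this output position is [0.8 -0.7 5.9 / 3.5 1.4 4.3 / 1.8 -0.6 -0.2]. Elementwise product with the kernel and sum: -0.7·1 + 3.5·-0.5 + 1.4·-0.5 + 4.3·1 + 1.8·2 + -0.2·2.

4.35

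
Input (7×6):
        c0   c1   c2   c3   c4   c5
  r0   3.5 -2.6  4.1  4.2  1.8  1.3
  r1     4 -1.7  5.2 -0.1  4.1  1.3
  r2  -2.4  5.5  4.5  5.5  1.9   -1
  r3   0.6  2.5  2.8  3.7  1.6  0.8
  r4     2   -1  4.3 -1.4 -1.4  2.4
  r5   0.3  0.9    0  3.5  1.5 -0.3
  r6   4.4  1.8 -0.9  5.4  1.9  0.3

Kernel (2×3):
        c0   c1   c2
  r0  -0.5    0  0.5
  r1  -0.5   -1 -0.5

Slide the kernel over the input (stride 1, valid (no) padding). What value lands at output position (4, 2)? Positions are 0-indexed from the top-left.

-7.1

The receptive field on the input at this output position is [4.3 -1.4 -1.4 / 0 3.5 1.5]. Elementwise product with the kernel and sum: 4.3·-0.5 + -1.4·0.5 + 0·-0.5 + 3.5·-1 + 1.5·-0.5.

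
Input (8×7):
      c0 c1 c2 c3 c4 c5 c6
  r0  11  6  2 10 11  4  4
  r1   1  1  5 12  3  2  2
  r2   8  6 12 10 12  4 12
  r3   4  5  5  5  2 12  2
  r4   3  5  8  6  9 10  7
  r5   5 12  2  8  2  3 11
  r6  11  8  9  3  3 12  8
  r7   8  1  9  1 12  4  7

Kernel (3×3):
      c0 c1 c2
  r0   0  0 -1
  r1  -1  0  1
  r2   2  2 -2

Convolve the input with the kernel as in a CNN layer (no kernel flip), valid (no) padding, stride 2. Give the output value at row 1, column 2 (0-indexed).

The receptive field on the input at this output position is [12 4 12 / 2 12 2 / 9 10 7]. Elementwise product with the kernel and sum: 12·-1 + 2·-1 + 2·1 + 9·2 + 10·2 + 7·-2.

12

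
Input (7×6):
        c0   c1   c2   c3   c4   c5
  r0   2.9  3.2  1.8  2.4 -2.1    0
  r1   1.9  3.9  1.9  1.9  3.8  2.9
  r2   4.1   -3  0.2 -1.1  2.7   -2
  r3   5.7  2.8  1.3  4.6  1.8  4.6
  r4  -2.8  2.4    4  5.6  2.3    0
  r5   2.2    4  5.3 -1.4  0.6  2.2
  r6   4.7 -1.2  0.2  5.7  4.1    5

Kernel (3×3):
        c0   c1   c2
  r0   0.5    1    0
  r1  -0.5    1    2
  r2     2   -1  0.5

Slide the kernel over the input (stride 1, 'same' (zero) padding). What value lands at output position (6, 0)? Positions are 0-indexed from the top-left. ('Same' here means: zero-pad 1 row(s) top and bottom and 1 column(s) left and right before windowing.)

The receptive field on the zero-padded input at this output position is [0 2.2 4 / 0 4.7 -1.2 / 0 0 0]. Elementwise product with the kernel and sum: 0·0.5 + 2.2·1 + 0·-0.5 + 4.7·1 + -1.2·2 + 0·2 + 0·-1 + 0·0.5.

4.5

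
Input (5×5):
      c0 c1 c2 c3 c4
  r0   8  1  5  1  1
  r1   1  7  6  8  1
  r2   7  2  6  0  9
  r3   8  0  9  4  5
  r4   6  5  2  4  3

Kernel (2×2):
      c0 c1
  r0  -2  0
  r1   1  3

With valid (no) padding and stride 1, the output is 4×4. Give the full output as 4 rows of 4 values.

Output[0,0]: The receptive field on the input at this output position is [8 1 / 1 7]. Elementwise product with the kernel and sum: 8·-2 + 1·1 + 7·3.

6 23 20 9
11 6 -6 11
-6 23 9 19
5 11 -4 5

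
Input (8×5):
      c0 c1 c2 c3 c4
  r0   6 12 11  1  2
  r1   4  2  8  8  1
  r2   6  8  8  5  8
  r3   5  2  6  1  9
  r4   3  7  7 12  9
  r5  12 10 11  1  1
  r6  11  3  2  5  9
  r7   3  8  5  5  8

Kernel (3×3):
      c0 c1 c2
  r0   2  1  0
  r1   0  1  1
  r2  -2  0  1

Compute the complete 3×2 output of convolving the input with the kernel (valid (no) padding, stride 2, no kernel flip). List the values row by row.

Output[0,0]: The receptive field on the input at this output position is [6 12 11 / 4 2 8 / 6 8 8]. Elementwise product with the kernel and sum: 6·2 + 12·1 + 2·1 + 8·1 + 6·-2 + 8·1.

30 24
29 26
14 33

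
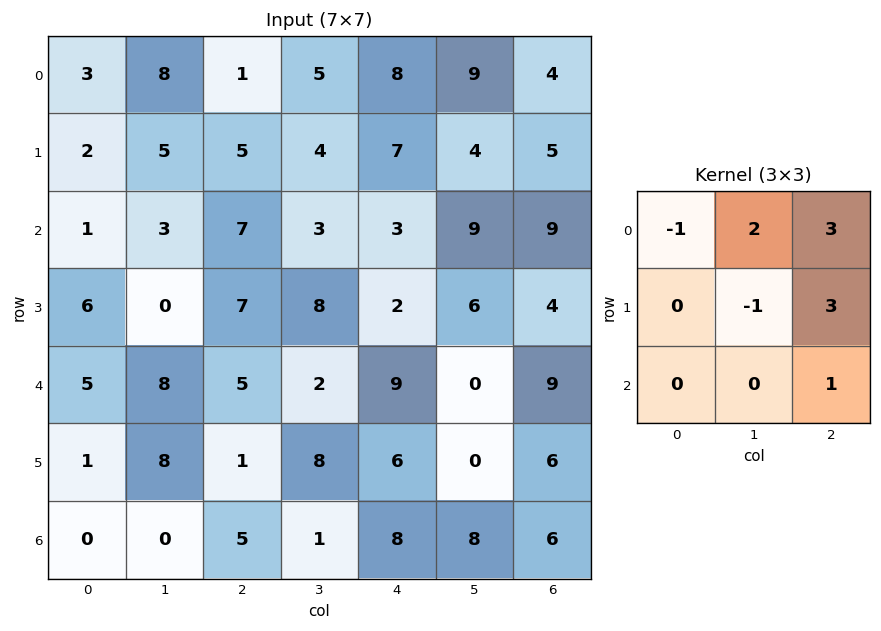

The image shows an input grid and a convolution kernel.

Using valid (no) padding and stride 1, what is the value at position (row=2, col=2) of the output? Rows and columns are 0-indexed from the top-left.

The receptive field on the input at this output position is [7 3 3 / 7 8 2 / 5 2 9]. Elementwise product with the kernel and sum: 7·-1 + 3·2 + 3·3 + 8·-1 + 2·3 + 9·1.

15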